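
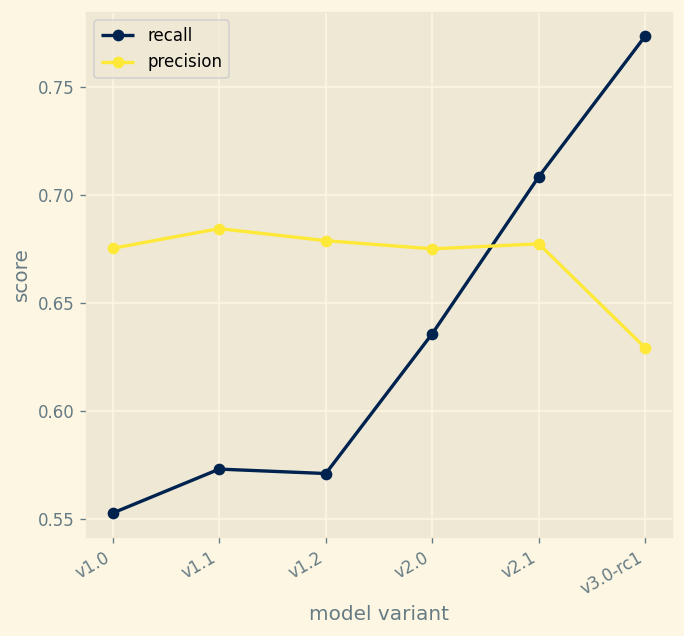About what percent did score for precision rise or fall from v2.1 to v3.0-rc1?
≈ -8.8%

v2.1 ≈ 0.68, v3.0-rc1 ≈ 0.62; (0.62 − 0.68) / 0.68 ≈ -8.8%.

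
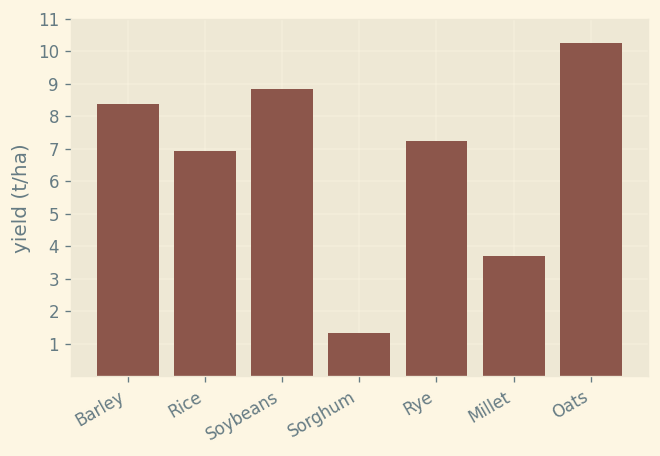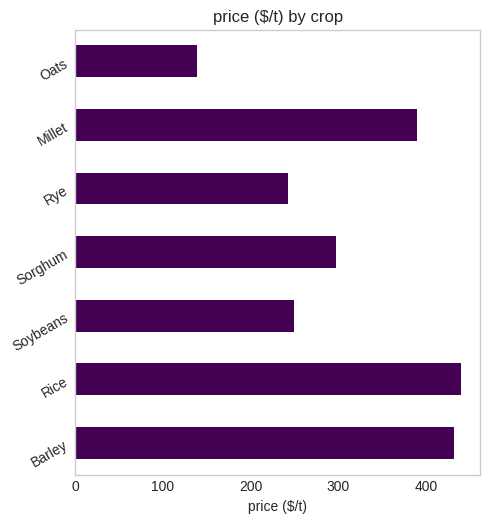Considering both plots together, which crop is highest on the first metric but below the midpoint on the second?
Chart 2 median price ($/t) ≈ 300; below-median crops: Soybeans, Rye, Oats. Among those, Oats has the highest yield (t/ha) (≈ 10).

Oats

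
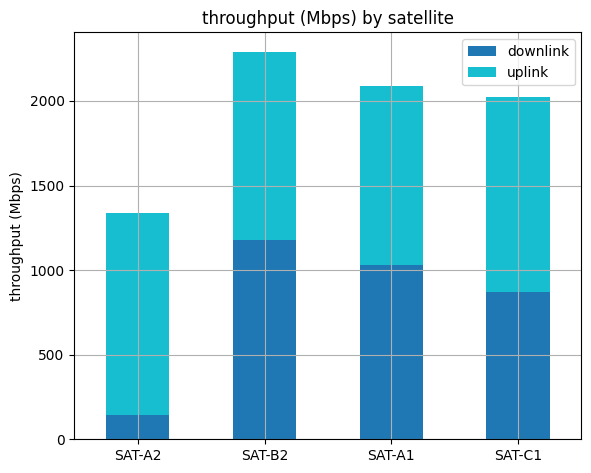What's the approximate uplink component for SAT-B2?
uplink top ≈ 2200, bottom ≈ 1200; segment ≈ 1000.

≈ 1000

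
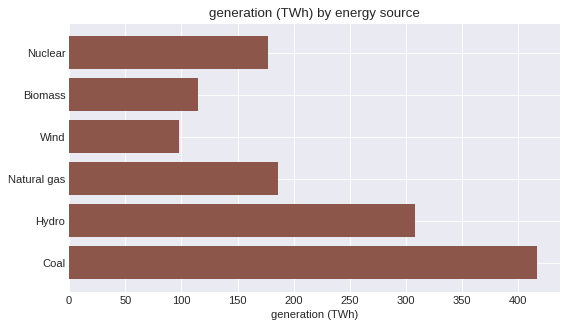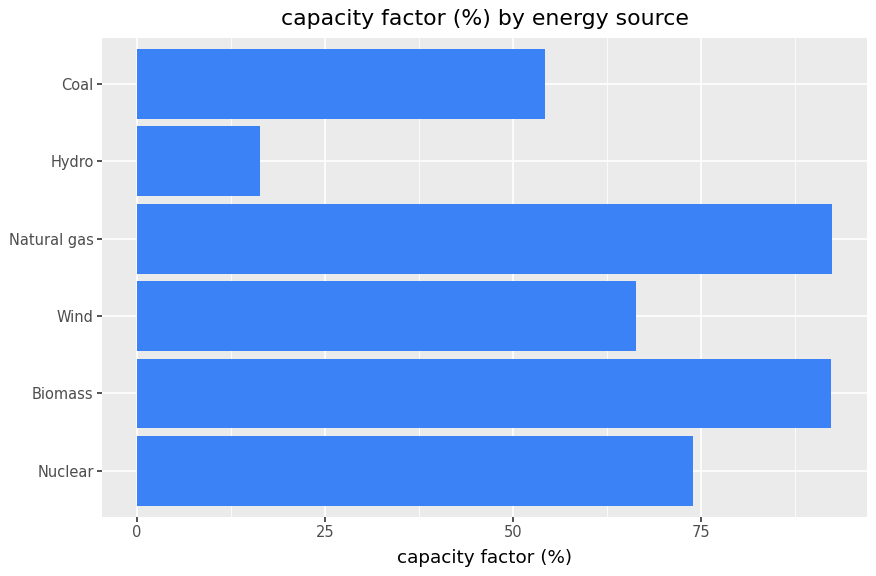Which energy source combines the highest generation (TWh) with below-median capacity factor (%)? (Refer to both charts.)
Coal

Chart 2 median capacity factor (%) ≈ 70; below-median energy sources: Wind, Hydro, Coal. Among those, Coal has the highest generation (TWh) (≈ 400).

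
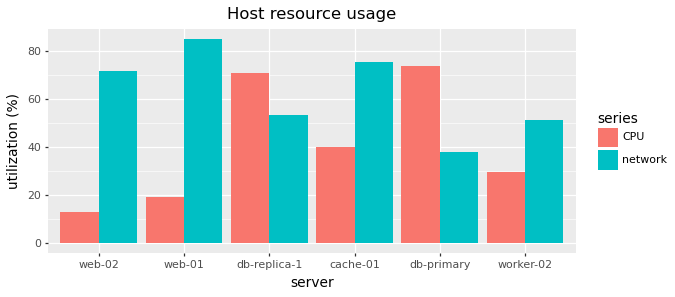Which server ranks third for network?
web-02

Top 4 for network: web-01 ≈ 90, cache-01 ≈ 80, web-02 ≈ 70, db-replica-1 ≈ 50.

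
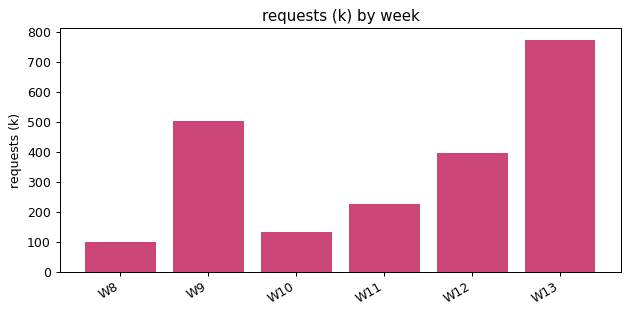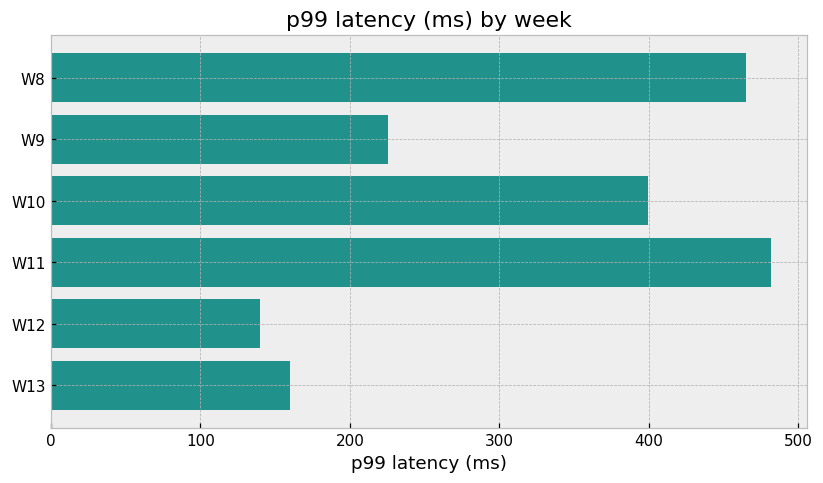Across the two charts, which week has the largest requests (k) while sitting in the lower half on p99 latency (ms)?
W13

Chart 2 median p99 latency (ms) ≈ 300; below-median weeks: W9, W12, W13. Among those, W13 has the highest requests (k) (≈ 800).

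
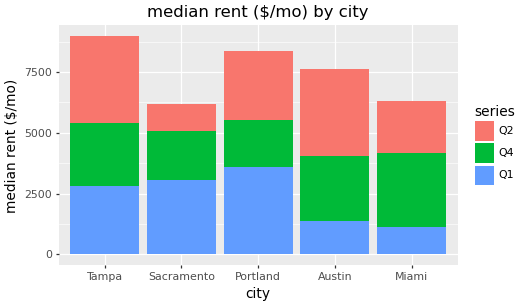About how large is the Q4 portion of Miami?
Q4 top ≈ 4000, bottom ≈ 1000; segment ≈ 3000.

≈ 3000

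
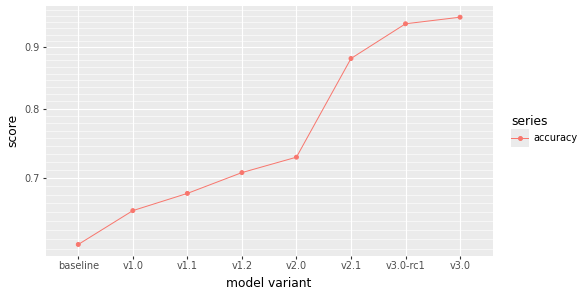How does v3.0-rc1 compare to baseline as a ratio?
≈ 1.58×

v3.0-rc1 ≈ 0.95, baseline ≈ 0.60; 0.95/0.60 ≈ 1.58.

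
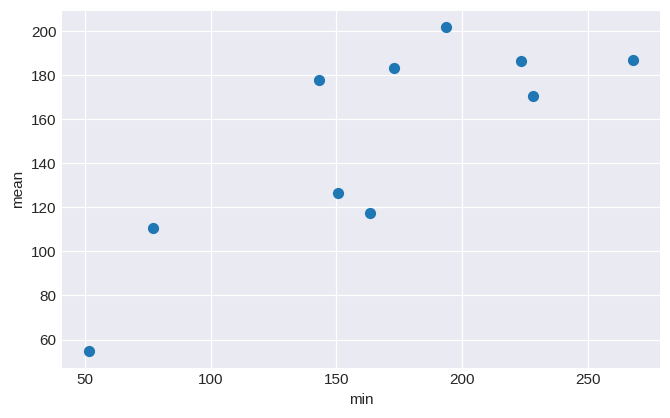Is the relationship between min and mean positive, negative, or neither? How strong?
positive, strong

Points are positively correlated; strong (|r| ≈ 0.8).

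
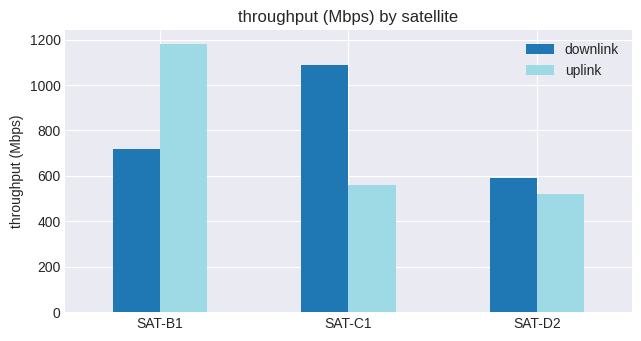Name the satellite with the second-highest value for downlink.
SAT-B1

Top 3 for downlink: SAT-C1 ≈ 1100, SAT-B1 ≈ 700, SAT-D2 ≈ 600.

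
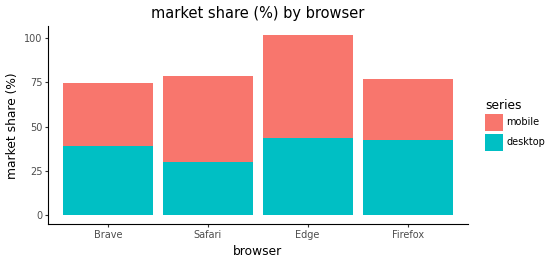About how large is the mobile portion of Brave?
≈ 30

mobile top ≈ 70, bottom ≈ 40; segment ≈ 30.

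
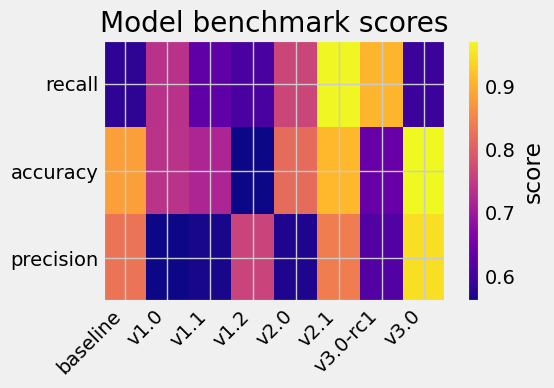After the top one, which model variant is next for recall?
Top 3 for recall: v2.1 ≈ 0.95, v3.0-rc1 ≈ 0.90, v2.0 ≈ 0.75.

v3.0-rc1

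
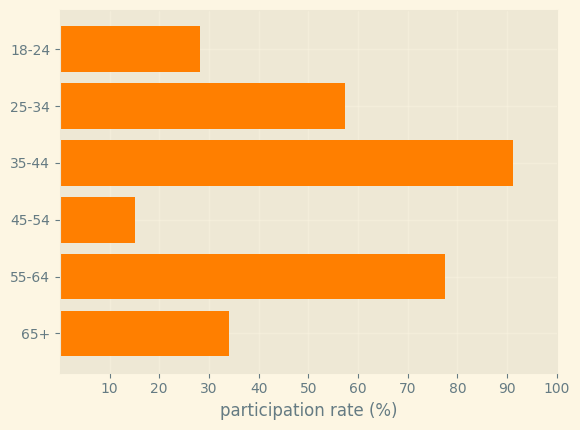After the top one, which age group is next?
55-64

Top 3: 35-44 ≈ 90, 55-64 ≈ 80, 25-34 ≈ 60.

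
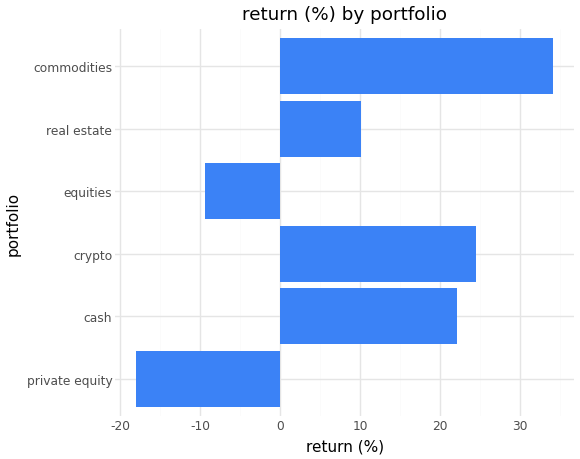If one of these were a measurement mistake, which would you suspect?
private equity ≈ -20; the rest sit between ≈ -10 and ≈ 35.

private equity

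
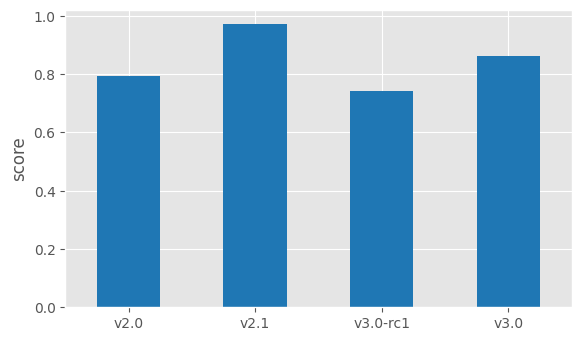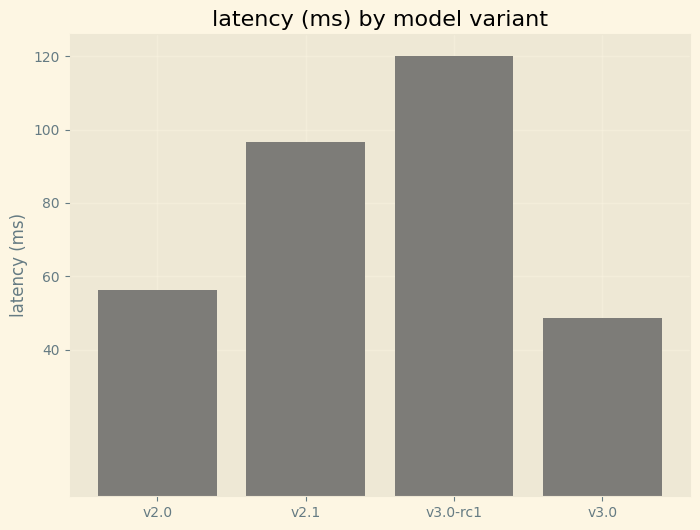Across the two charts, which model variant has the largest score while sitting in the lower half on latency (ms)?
Chart 2 median latency (ms) ≈ 80; below-median model variants: v2.0, v3.0. Among those, v3.0 has the highest score (≈ 0.9).

v3.0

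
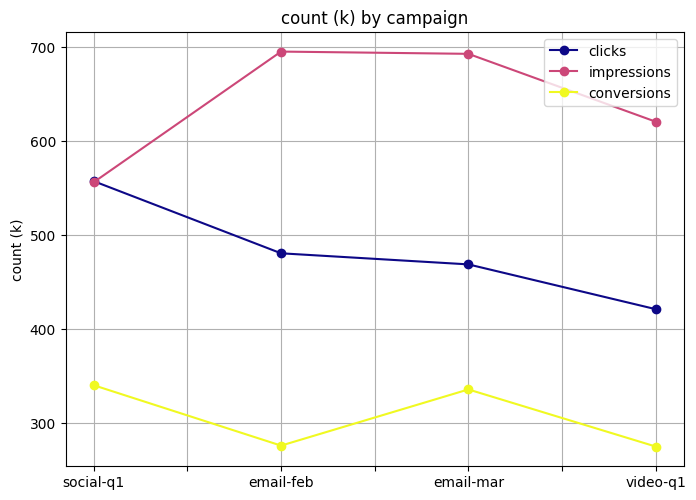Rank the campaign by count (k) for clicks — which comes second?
Top 3 for clicks: social-q1 ≈ 550, email-feb ≈ 500, email-mar ≈ 450.

email-feb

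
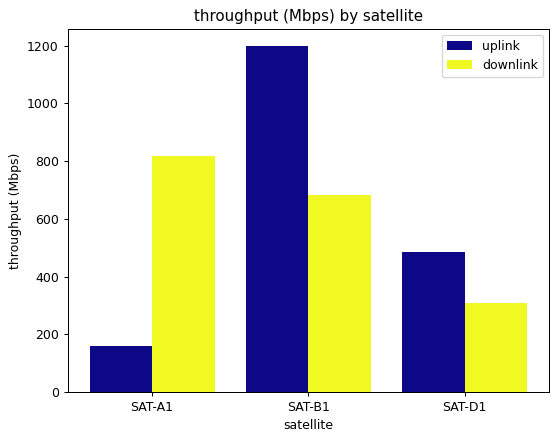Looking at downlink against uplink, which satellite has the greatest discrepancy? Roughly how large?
SAT-A1, ≈ 600 Mbps

SAT-A1: downlink ≈ 800, uplink ≈ 200 → gap ≈ 600. Next-largest (SAT-B1) is only ≈ 500.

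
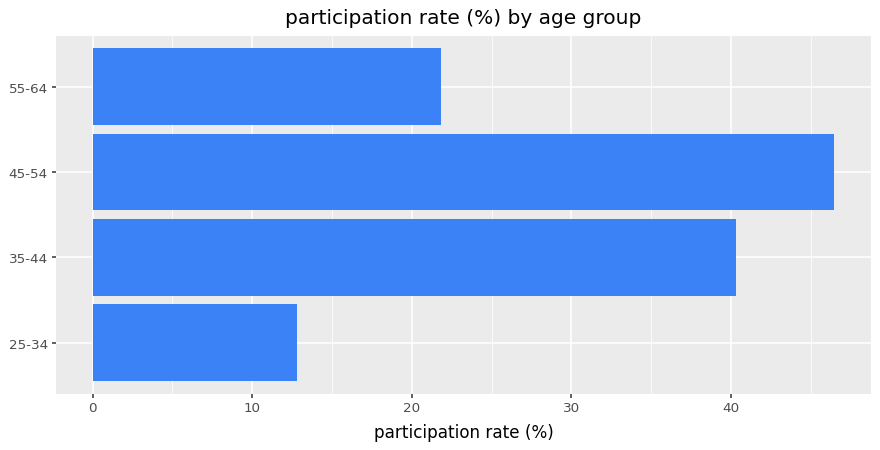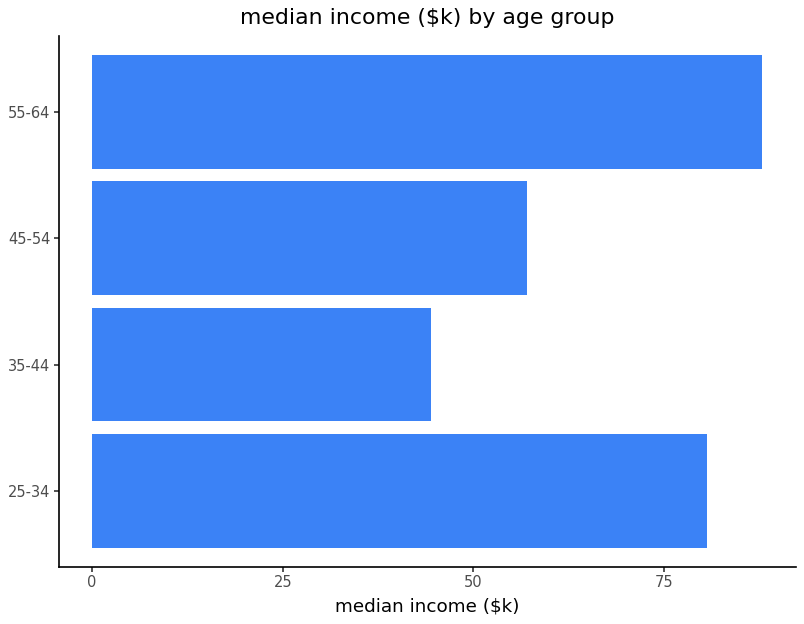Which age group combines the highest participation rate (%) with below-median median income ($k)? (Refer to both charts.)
45-54

Chart 2 median median income ($k) ≈ 70; below-median age groups: 35-44, 45-54. Among those, 45-54 has the highest participation rate (%) (≈ 45).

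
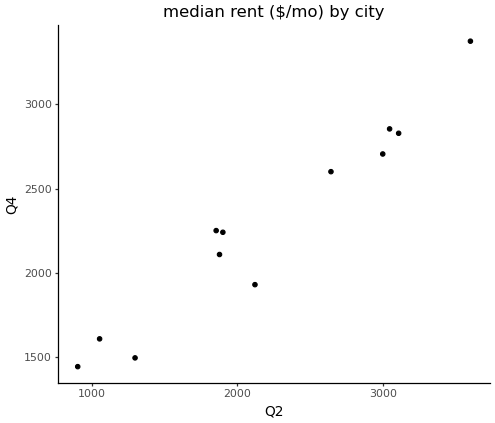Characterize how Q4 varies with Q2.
positive, strong

Points are positively correlated; strong (|r| ≈ 1.0).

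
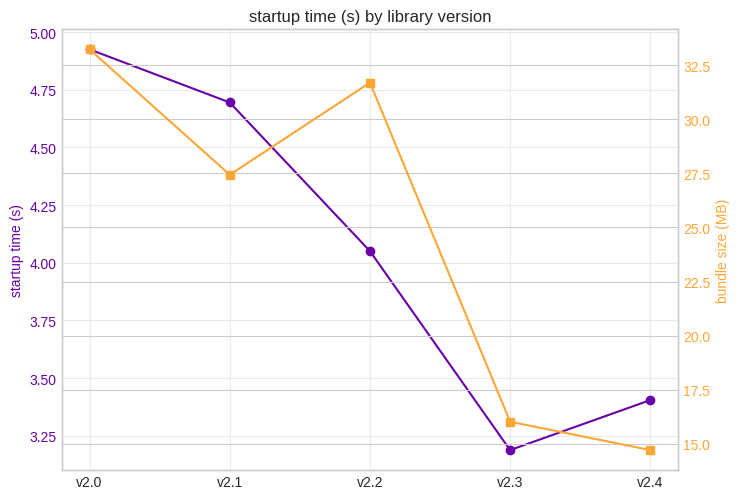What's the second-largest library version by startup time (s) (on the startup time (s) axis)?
Top 3 (on the startup time (s) axis): v2.0 ≈ 5.0, v2.1 ≈ 4.6, v2.2 ≈ 4.0.

v2.1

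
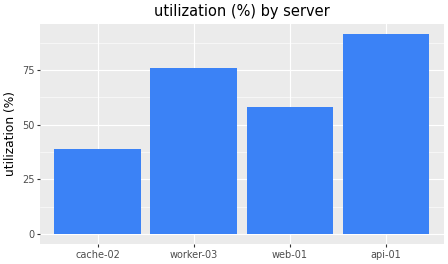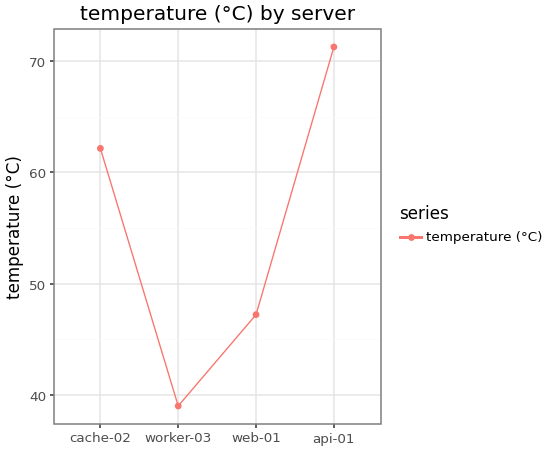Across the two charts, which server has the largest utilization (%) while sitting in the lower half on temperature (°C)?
worker-03

Chart 2 median temperature (°C) ≈ 50; below-median servers: worker-03, web-01. Among those, worker-03 has the highest utilization (%) (≈ 80).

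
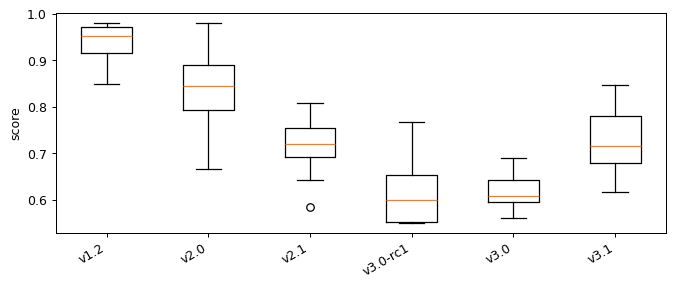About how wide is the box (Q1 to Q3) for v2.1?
Q3 ≈ 0.75, Q1 ≈ 0.70; IQR ≈ 0.05.

≈ 0.05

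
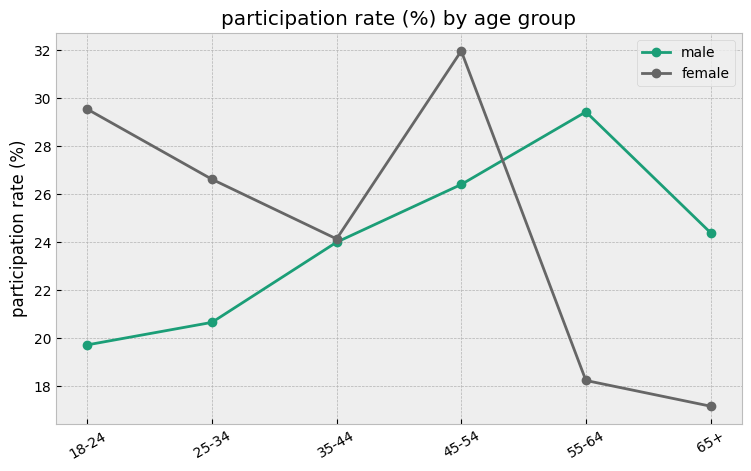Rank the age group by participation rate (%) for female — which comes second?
Top 3 for female: 45-54 ≈ 32, 18-24 ≈ 30, 25-34 ≈ 26.

18-24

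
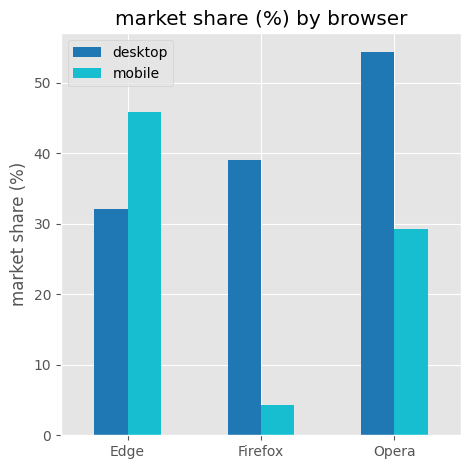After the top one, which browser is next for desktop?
Top 3 for desktop: Opera ≈ 55, Firefox ≈ 40, Edge ≈ 30.

Firefox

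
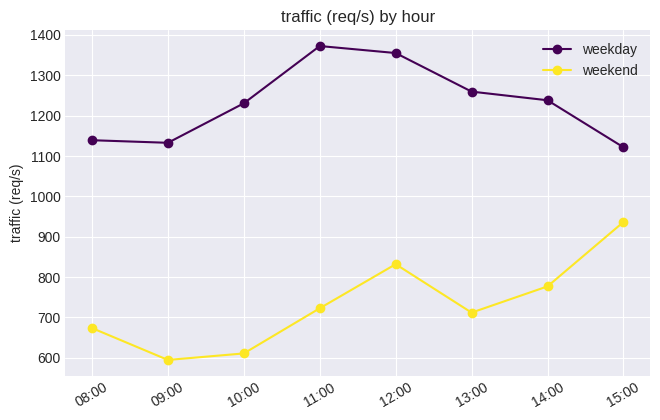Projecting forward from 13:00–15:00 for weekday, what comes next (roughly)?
Last three: 1300, 1200, 1100 → slope ≈ -100/step → next ≈ 1000.

≈ 1000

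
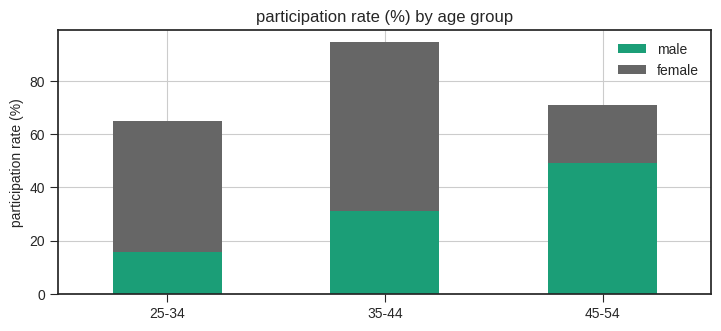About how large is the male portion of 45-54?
≈ 50

male top ≈ 50, bottom ≈ 0; segment ≈ 50.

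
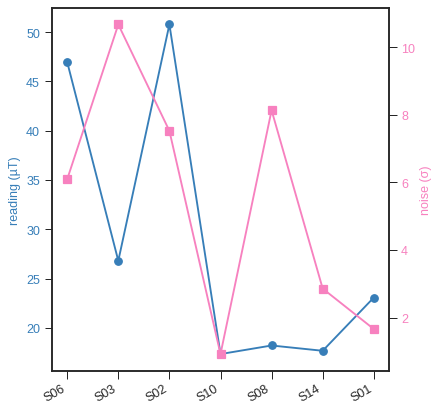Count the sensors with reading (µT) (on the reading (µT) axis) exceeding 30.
Above 30: S06, S02.

2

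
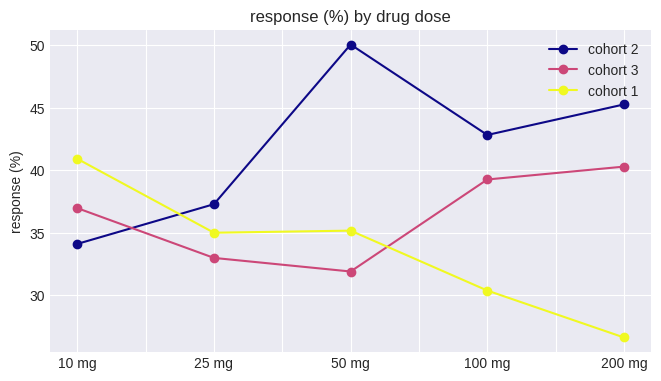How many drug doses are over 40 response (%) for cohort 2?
Above 40: 50 mg, 100 mg, 200 mg.

3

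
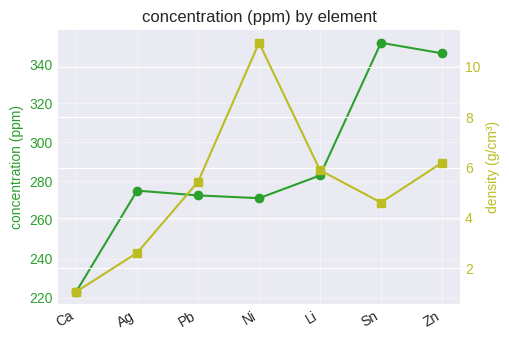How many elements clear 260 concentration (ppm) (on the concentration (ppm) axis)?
6

Above 260: Ag, Pb, Ni, Li, Sn, Zn.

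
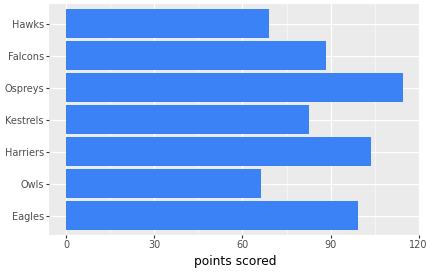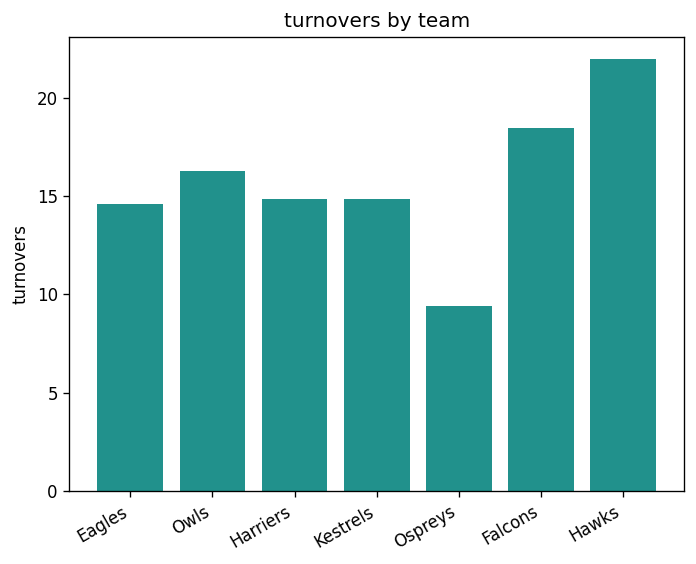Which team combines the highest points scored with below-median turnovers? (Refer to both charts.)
Chart 2 median turnovers ≈ 15; below-median teams: Eagles, Kestrels, Ospreys. Among those, Ospreys has the highest points scored (≈ 120).

Ospreys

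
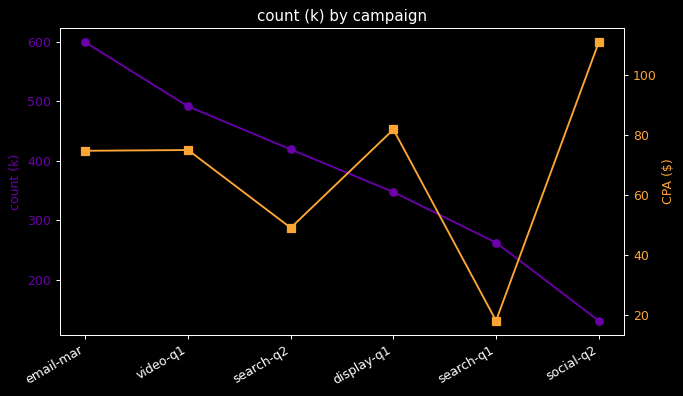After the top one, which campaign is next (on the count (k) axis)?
video-q1

Top 3 (on the count (k) axis): email-mar ≈ 600, video-q1 ≈ 500, search-q2 ≈ 400.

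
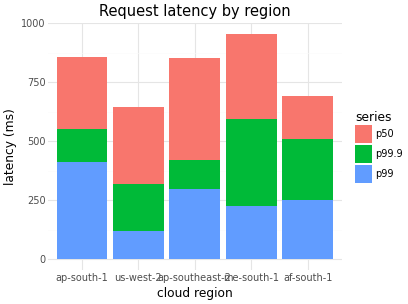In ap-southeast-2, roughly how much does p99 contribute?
p99 top ≈ 300, bottom ≈ 0; segment ≈ 300.

≈ 300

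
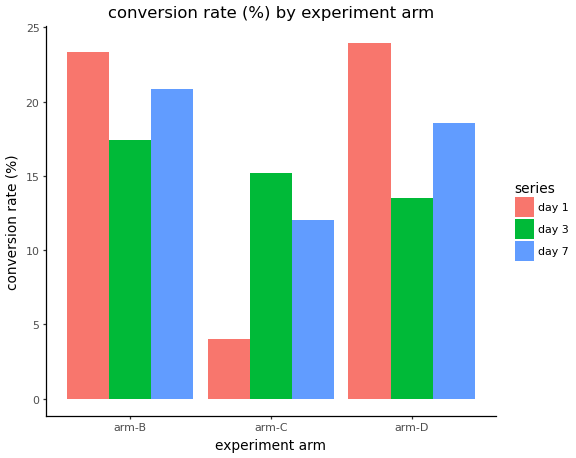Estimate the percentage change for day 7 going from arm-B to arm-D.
arm-B ≈ 20, arm-D ≈ 18; (18 − 20) / 20 ≈ -10%.

≈ -10%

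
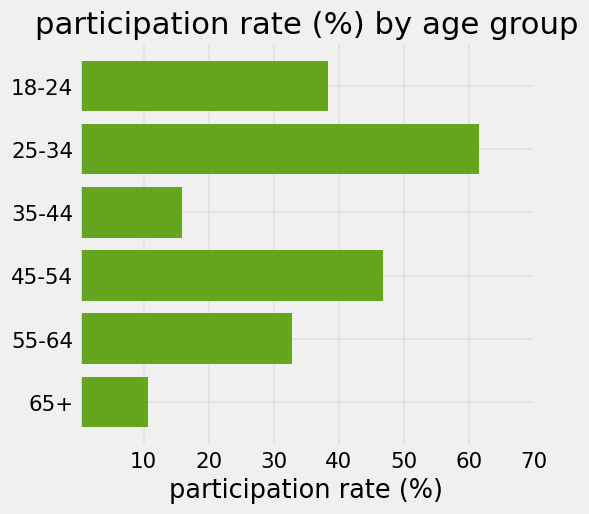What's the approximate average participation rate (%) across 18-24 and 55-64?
(40 + 30) / 2 ≈ 35.

≈ 35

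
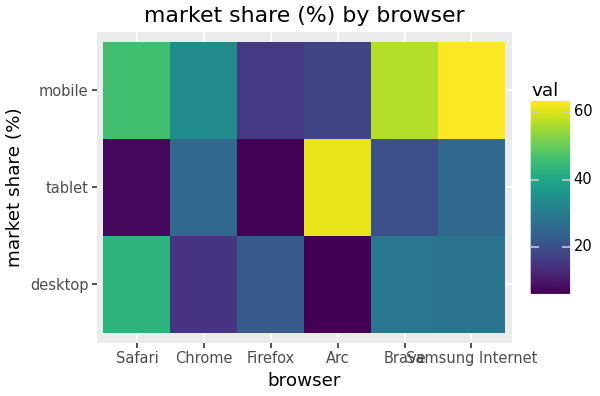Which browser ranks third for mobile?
Safari

Top 4 for mobile: Samsung Internet ≈ 65, Brave ≈ 55, Safari ≈ 45, Chrome ≈ 35.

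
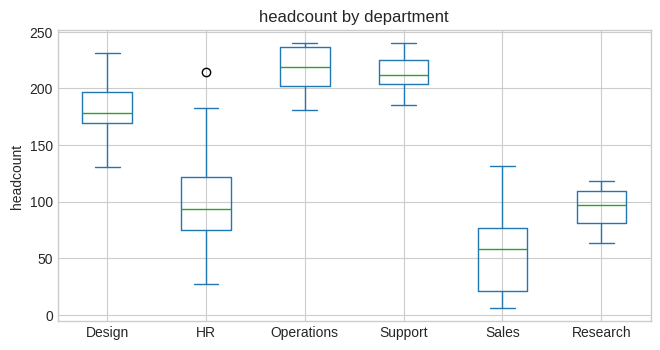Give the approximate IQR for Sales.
≈ 60

Q3 ≈ 80, Q1 ≈ 20; IQR ≈ 60.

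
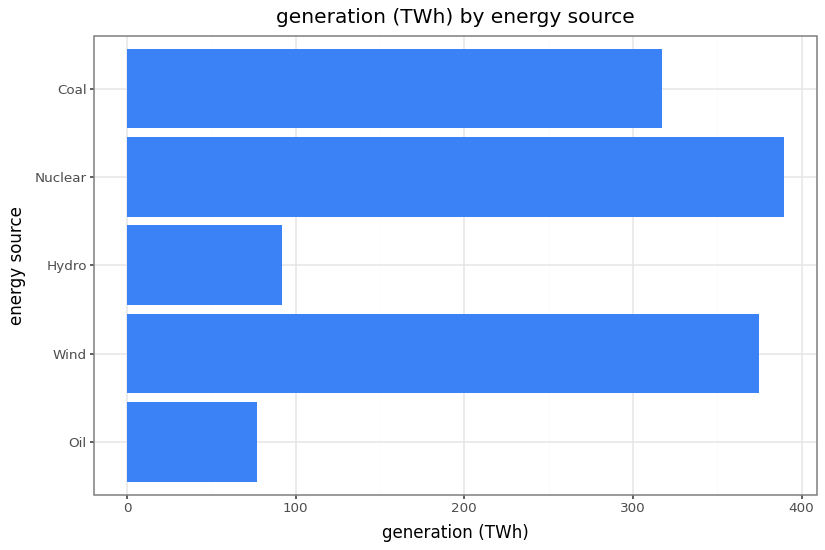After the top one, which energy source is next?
Wind

Top 3: Nuclear ≈ 400, Wind ≈ 350, Coal ≈ 300.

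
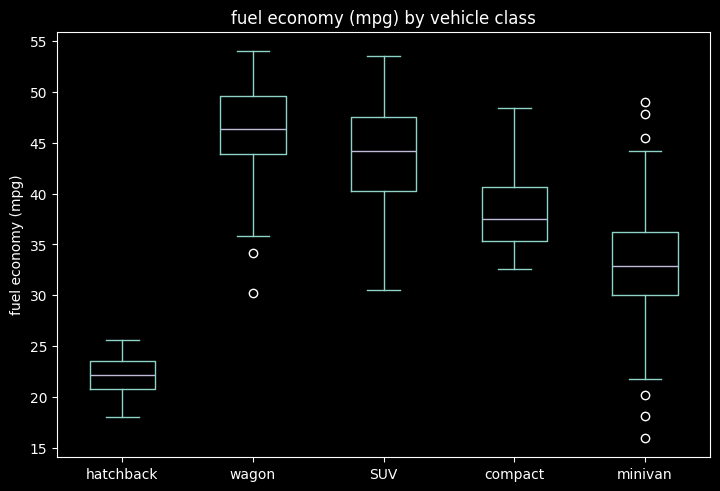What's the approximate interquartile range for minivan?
Q3 ≈ 36, Q1 ≈ 30; IQR ≈ 6.

≈ 6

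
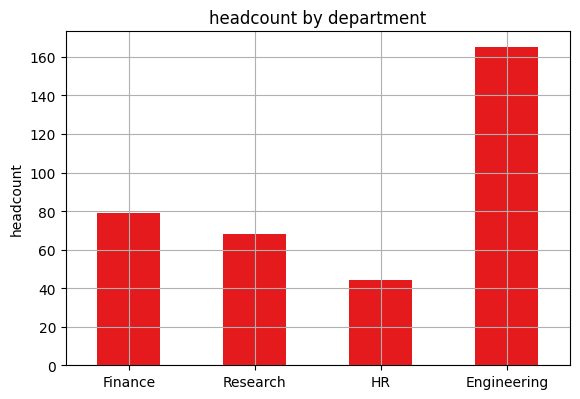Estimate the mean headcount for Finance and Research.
≈ 70

(80 + 60) / 2 ≈ 70.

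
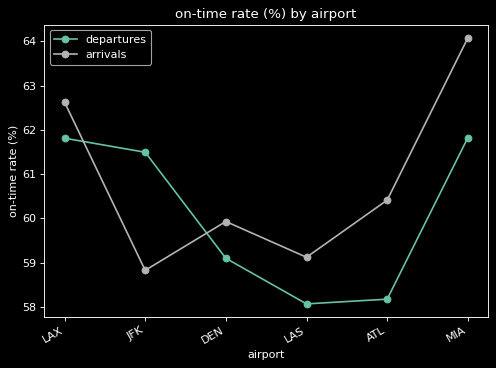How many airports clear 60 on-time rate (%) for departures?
Above 60: LAX, JFK, MIA.

3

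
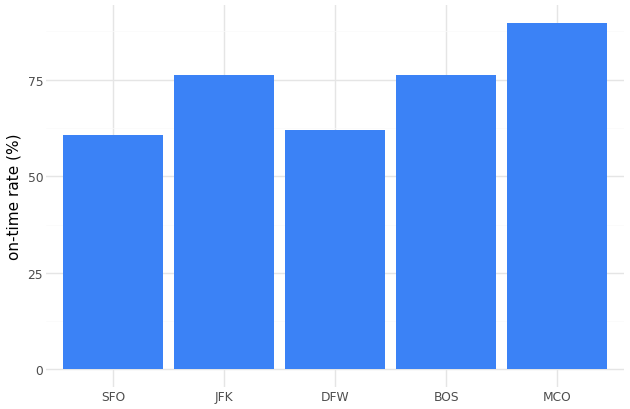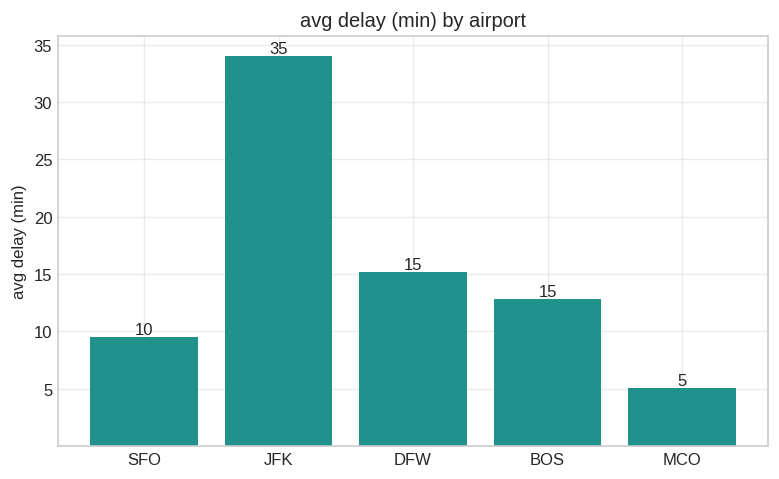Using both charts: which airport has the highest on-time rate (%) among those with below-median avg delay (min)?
MCO

Chart 2 median avg delay (min) ≈ 15; below-median airports: SFO, MCO. Among those, MCO has the highest on-time rate (%) (≈ 90).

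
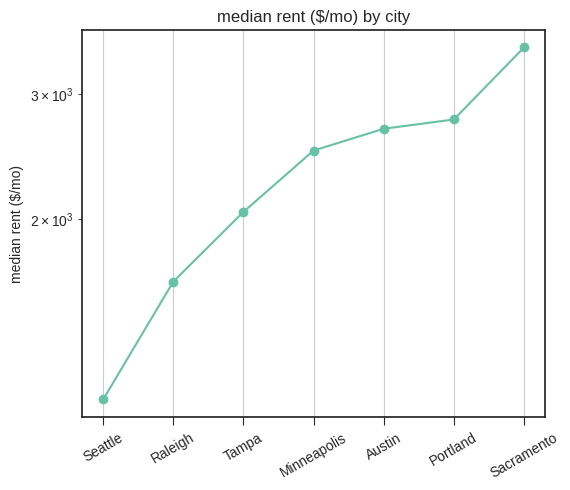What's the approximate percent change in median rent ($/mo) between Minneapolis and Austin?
Minneapolis ≈ 2400, Austin ≈ 2600; (2600 − 2400) / 2400 ≈ +8.3%.

≈ +8.3%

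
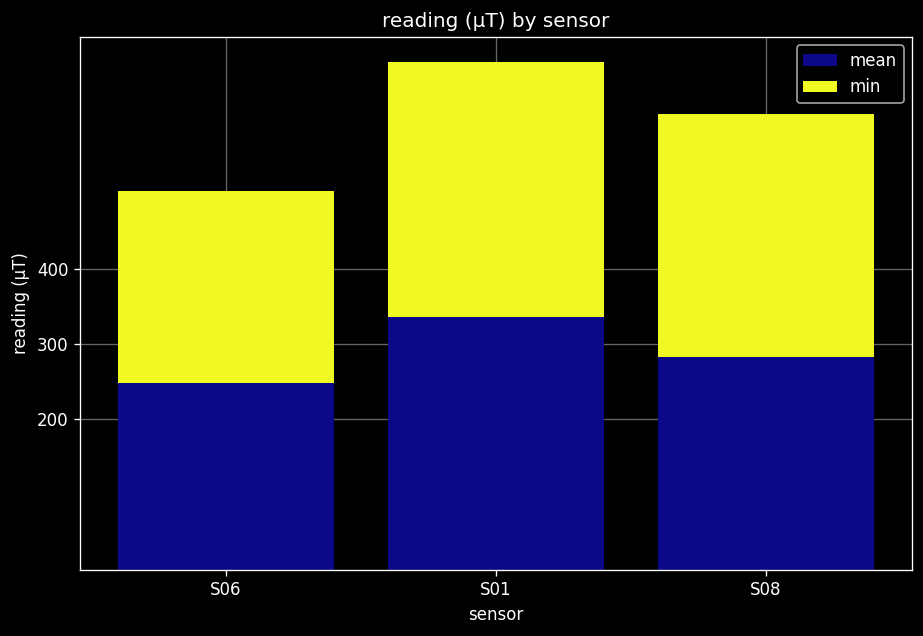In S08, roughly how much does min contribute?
≈ 300

min top ≈ 600, bottom ≈ 300; segment ≈ 300.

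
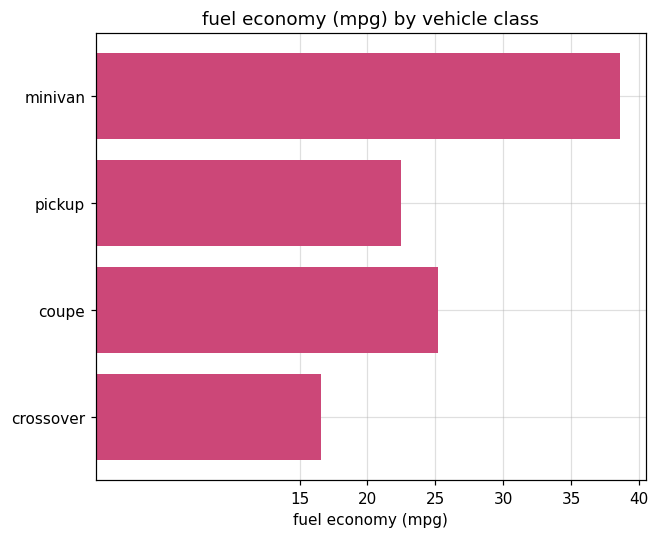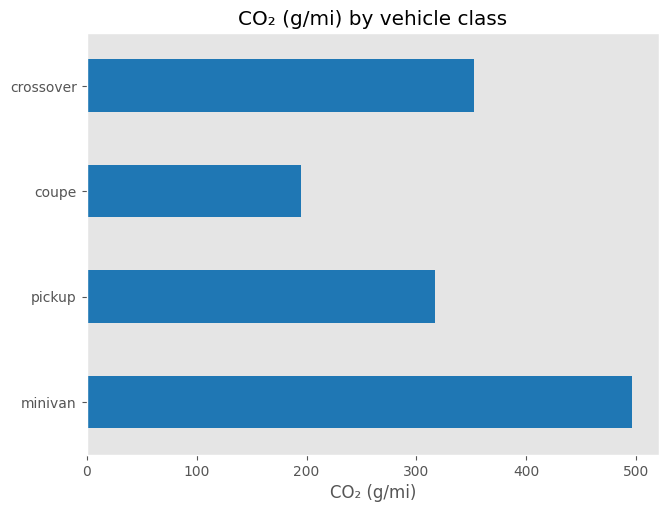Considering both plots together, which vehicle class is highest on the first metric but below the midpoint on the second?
coupe

Chart 2 median CO₂ (g/mi) ≈ 350; below-median vehicle classes: pickup, coupe. Among those, coupe has the highest fuel economy (mpg) (≈ 25).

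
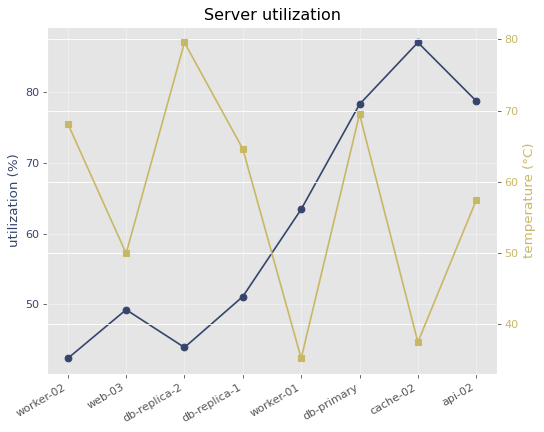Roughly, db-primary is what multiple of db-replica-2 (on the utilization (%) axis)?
≈ 1.78×

db-primary ≈ 80, db-replica-2 ≈ 45; 80/45 ≈ 1.78.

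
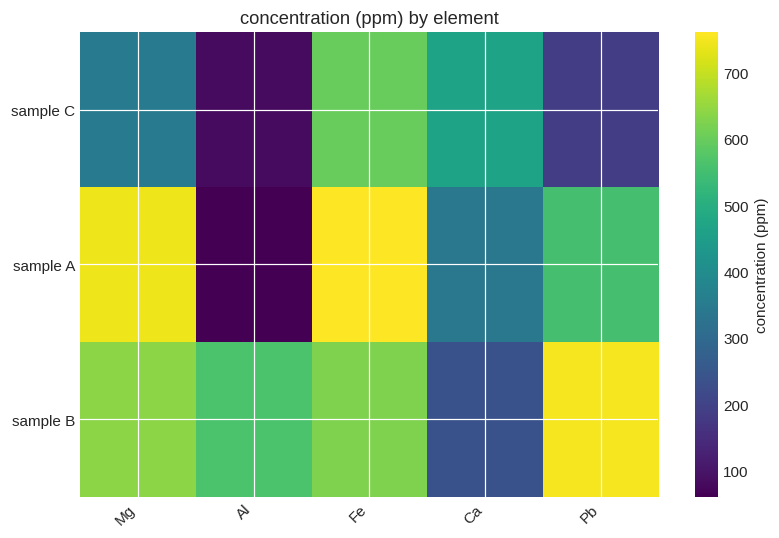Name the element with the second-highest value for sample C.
Top 3 for sample C: Fe ≈ 600, Ca ≈ 500, Mg ≈ 300.

Ca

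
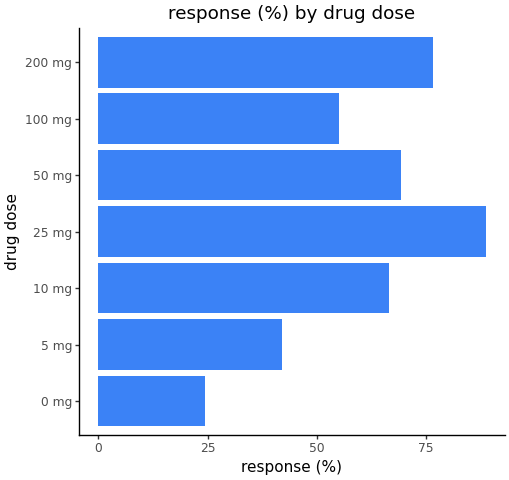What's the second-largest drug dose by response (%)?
Top 3: 25 mg ≈ 90, 200 mg ≈ 80, 50 mg ≈ 70.

200 mg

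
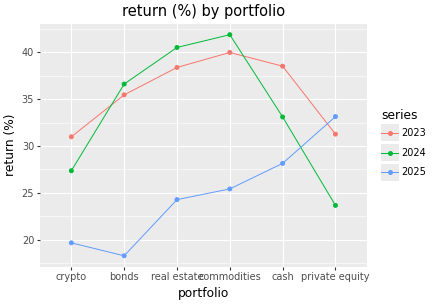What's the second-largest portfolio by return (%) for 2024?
real estate

Top 3 for 2024: commodities ≈ 42, real estate ≈ 40, bonds ≈ 36.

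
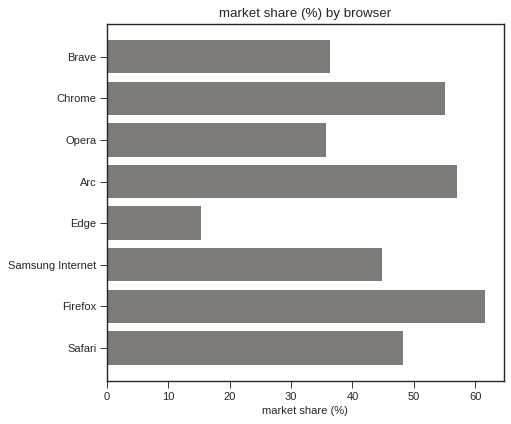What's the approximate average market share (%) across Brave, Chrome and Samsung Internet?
(40 + 60 + 40) / 3 ≈ 47.

≈ 47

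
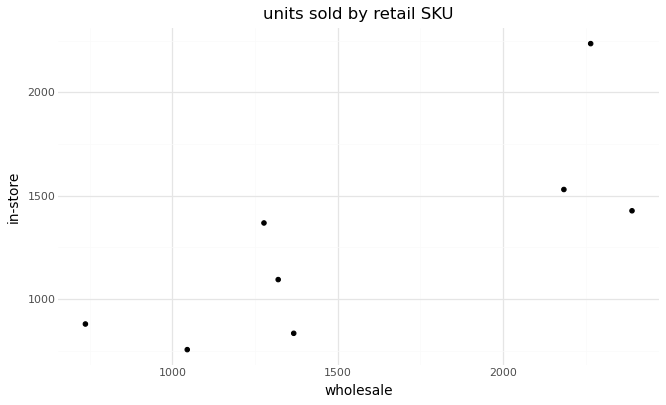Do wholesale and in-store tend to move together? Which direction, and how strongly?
Points are positively correlated; strong (|r| ≈ 0.8).

positive, strong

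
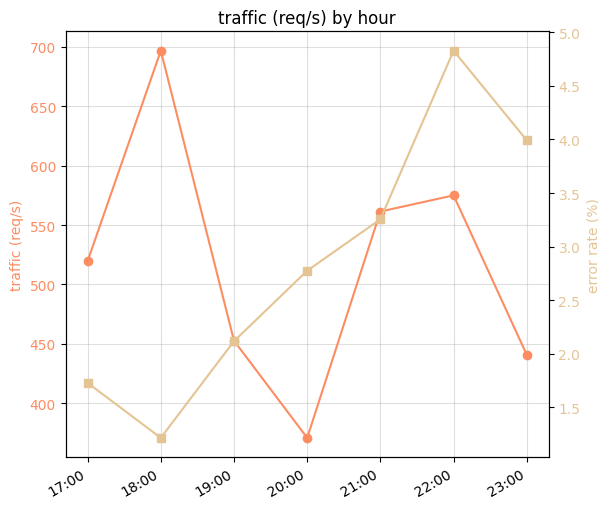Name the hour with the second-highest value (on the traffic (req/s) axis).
22:00

Top 3 (on the traffic (req/s) axis): 18:00 ≈ 700, 22:00 ≈ 600, 21:00 ≈ 550.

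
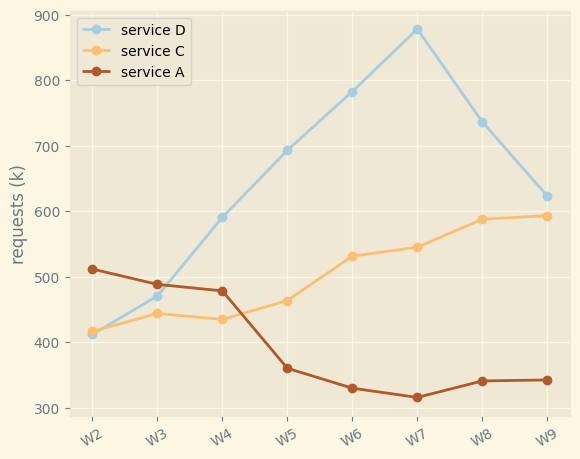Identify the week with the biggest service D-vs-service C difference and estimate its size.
W7, ≈ 350 k

W7: service D ≈ 900, service C ≈ 550 → gap ≈ 350. Next-largest (W6) is only ≈ 250.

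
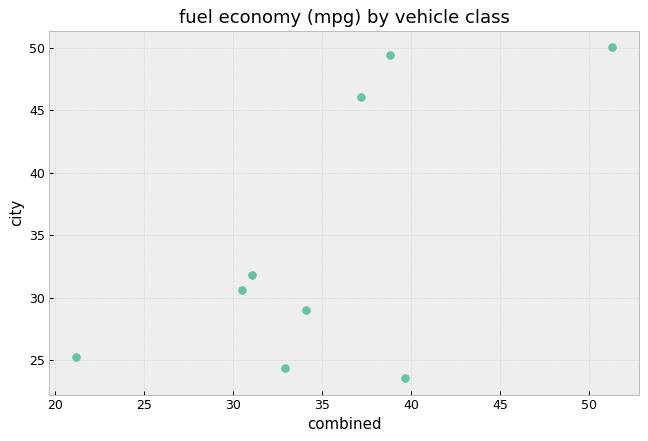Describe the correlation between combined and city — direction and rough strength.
Points are positively correlated; moderate (|r| ≈ 0.6).

positive, moderate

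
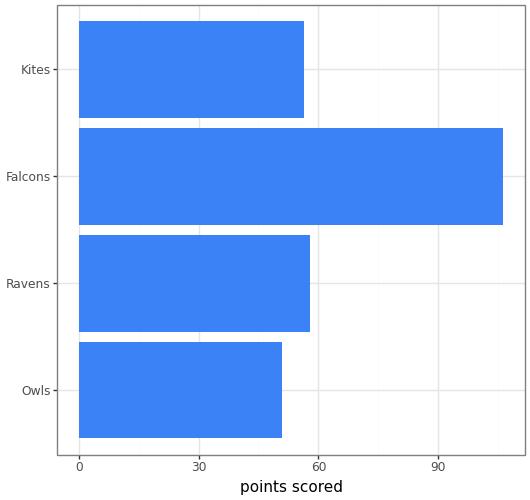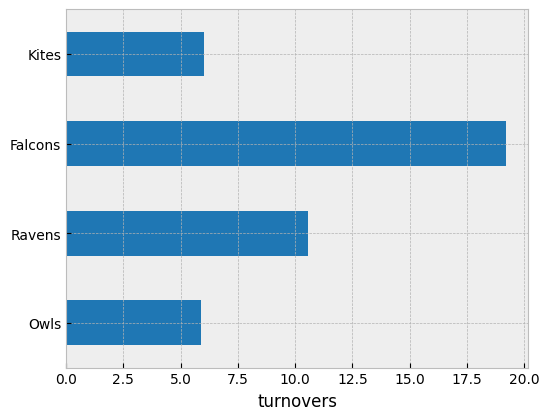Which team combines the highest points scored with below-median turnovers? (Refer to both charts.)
Kites

Chart 2 median turnovers ≈ 8; below-median teams: Owls, Kites. Among those, Kites has the highest points scored (≈ 60).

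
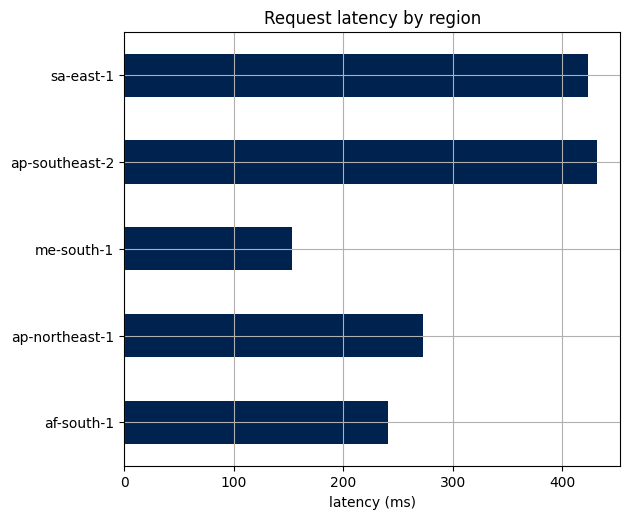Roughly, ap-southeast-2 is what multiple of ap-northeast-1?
ap-southeast-2 ≈ 450, ap-northeast-1 ≈ 250; 450/250 ≈ 1.8.

≈ 1.8×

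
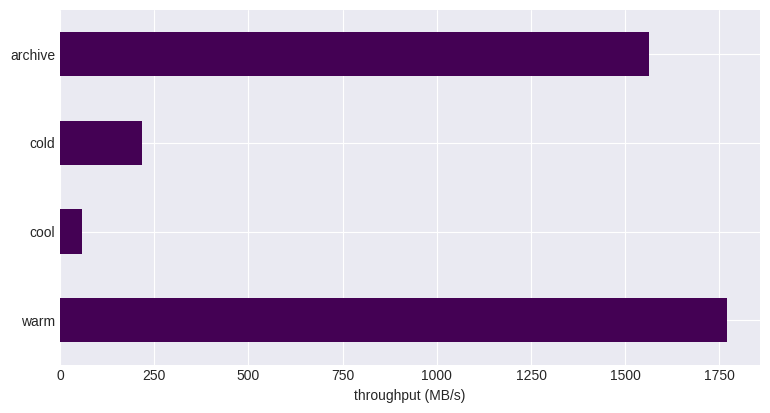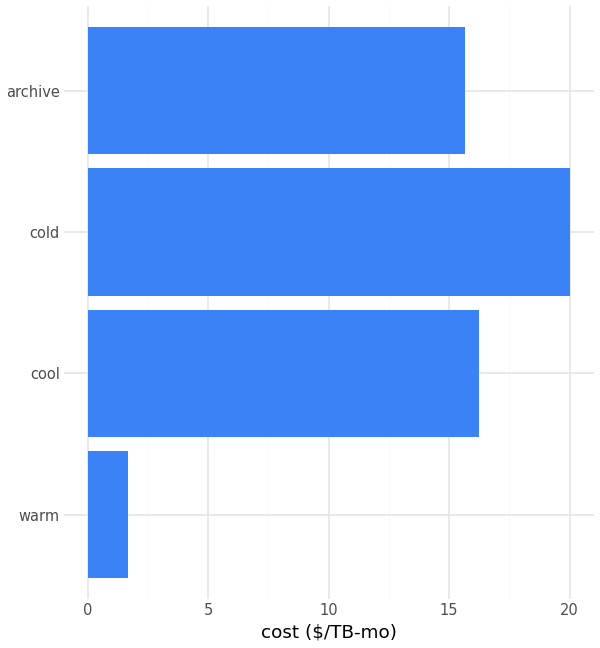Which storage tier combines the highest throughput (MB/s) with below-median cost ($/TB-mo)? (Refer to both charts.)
Chart 2 median cost ($/TB-mo) ≈ 16; below-median storage tiers: warm, archive. Among those, warm has the highest throughput (MB/s) (≈ 1800).

warm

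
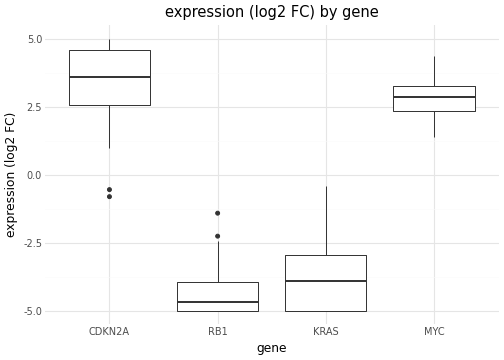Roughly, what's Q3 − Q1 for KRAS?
≈ 2

Q3 ≈ -3, Q1 ≈ -5; IQR ≈ 2.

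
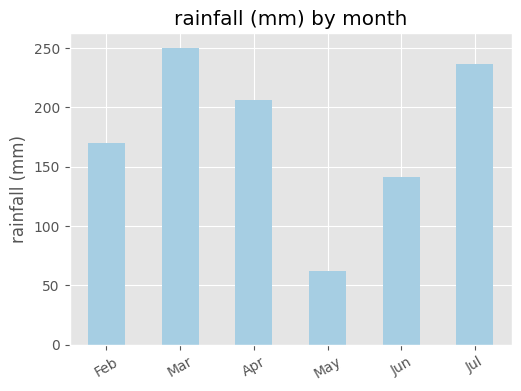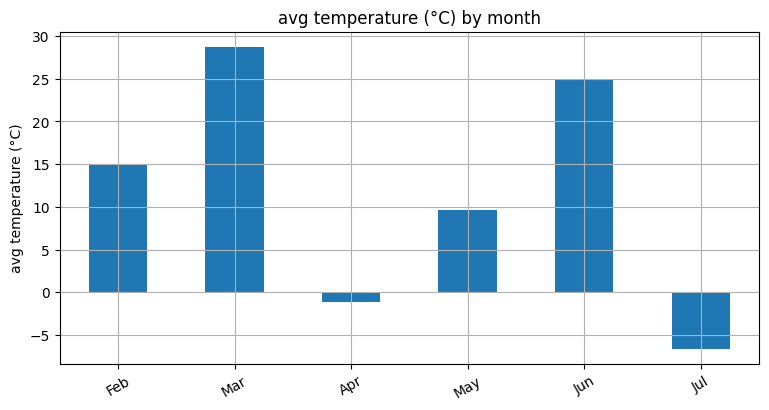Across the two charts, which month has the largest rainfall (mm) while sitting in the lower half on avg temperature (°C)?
Jul

Chart 2 median avg temperature (°C) ≈ 10; below-median months: Apr, May, Jul. Among those, Jul has the highest rainfall (mm) (≈ 225).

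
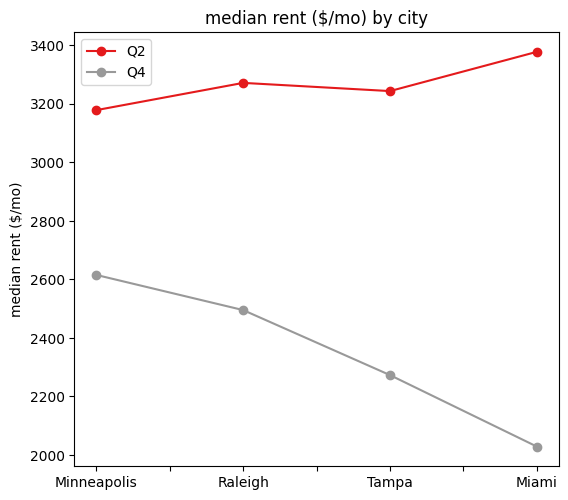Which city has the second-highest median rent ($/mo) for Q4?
Raleigh

Top 3 for Q4: Minneapolis ≈ 2600, Raleigh ≈ 2400, Tampa ≈ 2200.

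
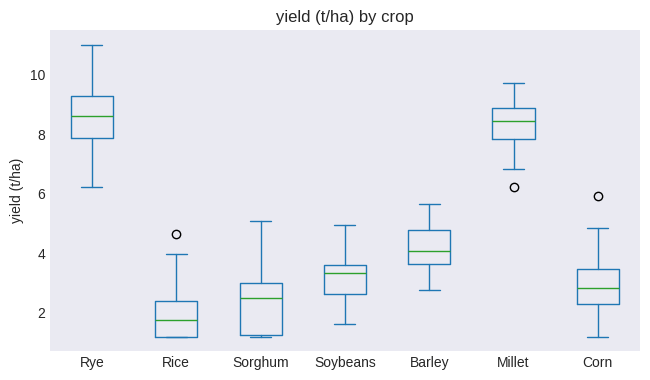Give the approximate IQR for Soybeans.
Q3 ≈ 4, Q1 ≈ 3; IQR ≈ 1.

≈ 1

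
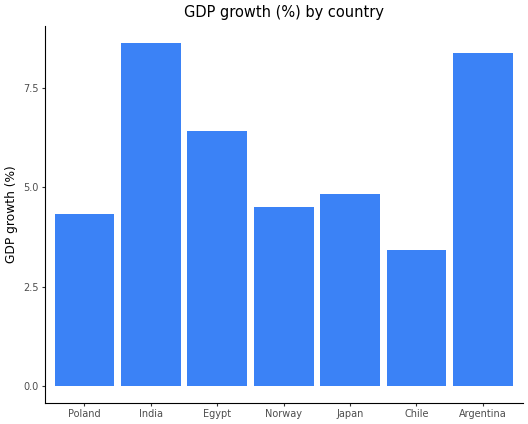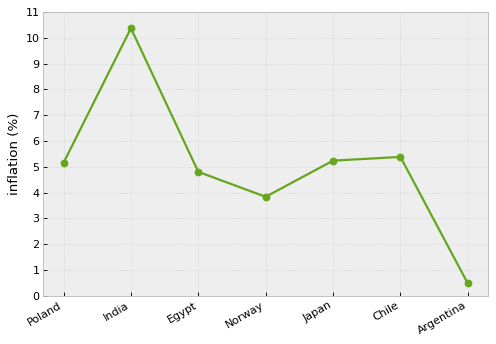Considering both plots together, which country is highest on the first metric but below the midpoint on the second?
Chart 2 median inflation (%) ≈ 5; below-median countries: Egypt, Norway, Argentina. Among those, Argentina has the highest GDP growth (%) (≈ 8).

Argentina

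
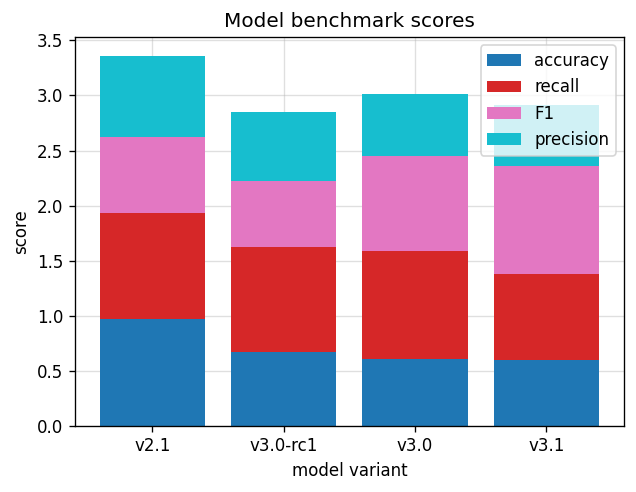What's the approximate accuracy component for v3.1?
accuracy top ≈ 0.5, bottom ≈ 0.0; segment ≈ 0.5.

≈ 0.5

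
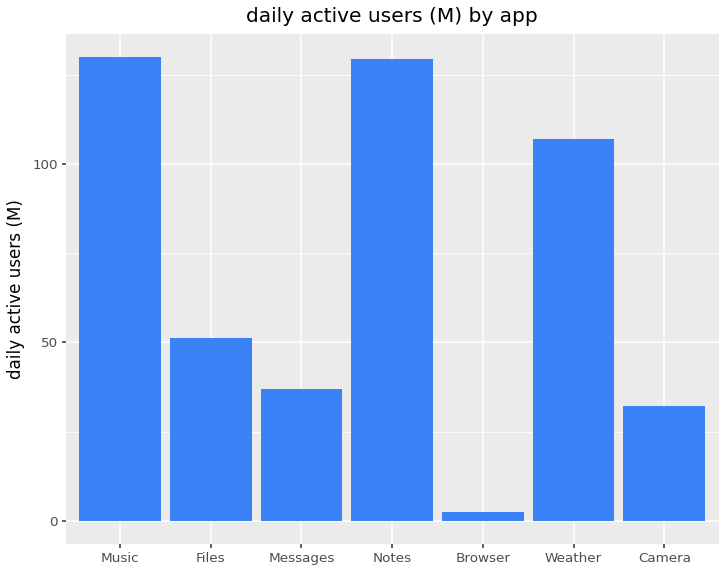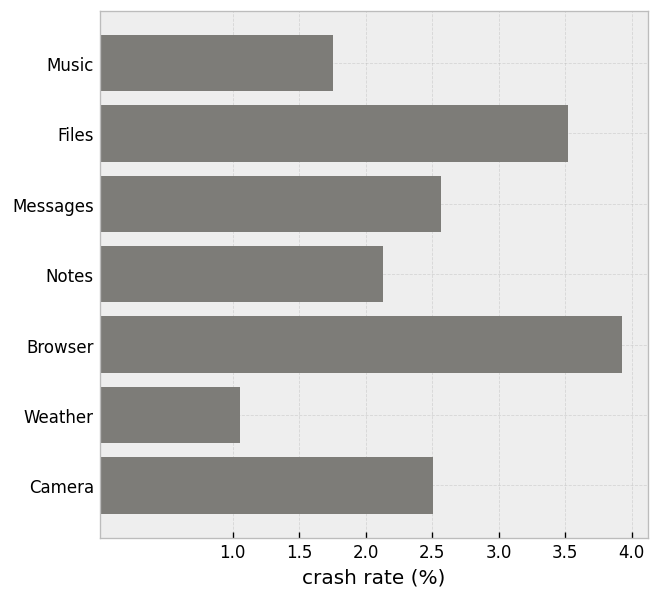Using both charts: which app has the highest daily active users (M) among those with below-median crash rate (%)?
Chart 2 median crash rate (%) ≈ 2.5; below-median apps: Music, Notes, Weather. Among those, Music has the highest daily active users (M) (≈ 140).

Music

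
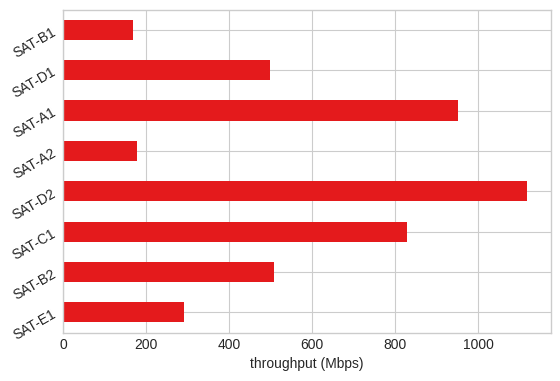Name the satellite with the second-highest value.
SAT-A1

Top 3: SAT-D2 ≈ 1100, SAT-A1 ≈ 1000, SAT-C1 ≈ 800.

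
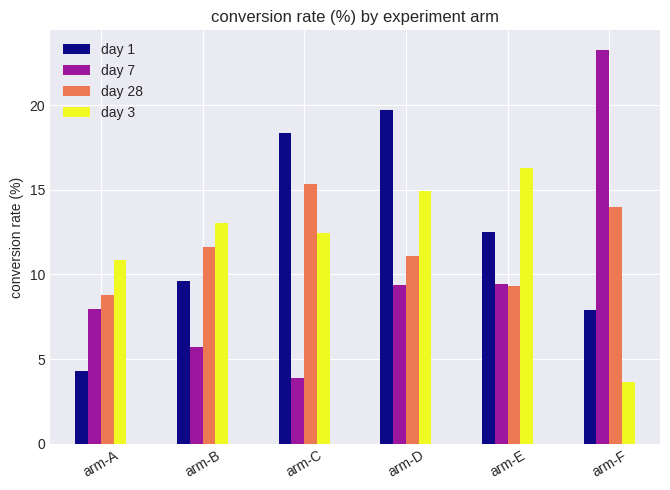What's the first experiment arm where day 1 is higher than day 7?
arm-A: day 1 ≈ 4 vs day 7 ≈ 8 (not yet); arm-B: day 1 ≈ 10 vs day 7 ≈ 6 (first crossover).

arm-B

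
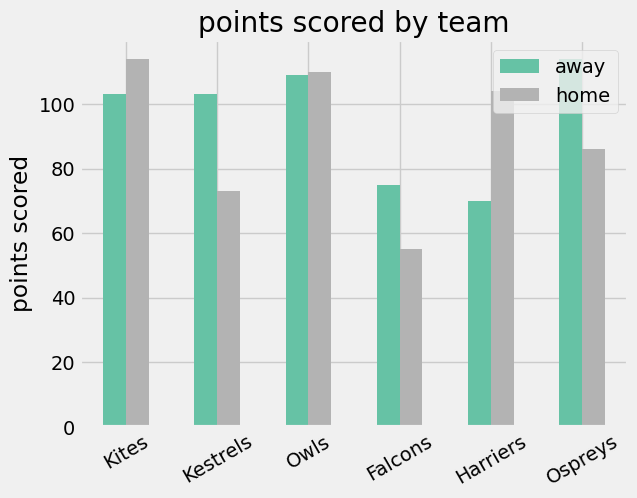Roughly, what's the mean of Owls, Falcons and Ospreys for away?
(110 + 80 + 110) / 3 ≈ 100.

≈ 100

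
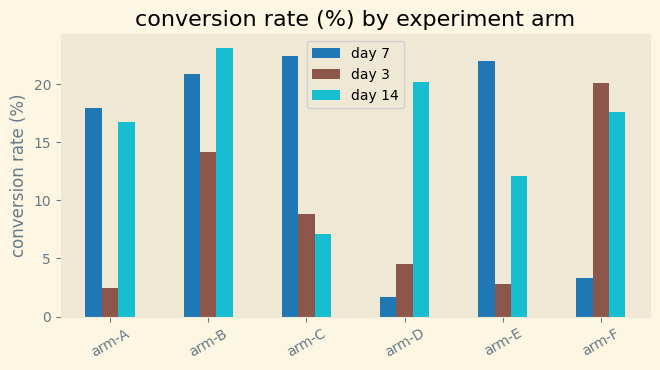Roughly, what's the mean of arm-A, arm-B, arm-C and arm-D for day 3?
≈ 7

(2 + 14 + 8 + 4) / 4 ≈ 7.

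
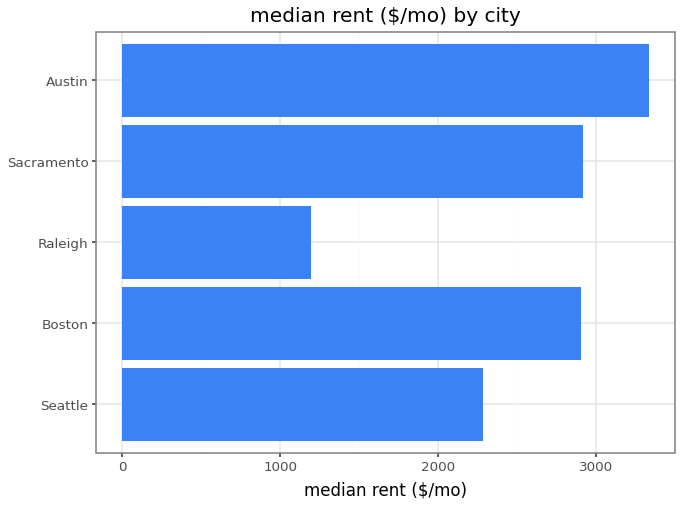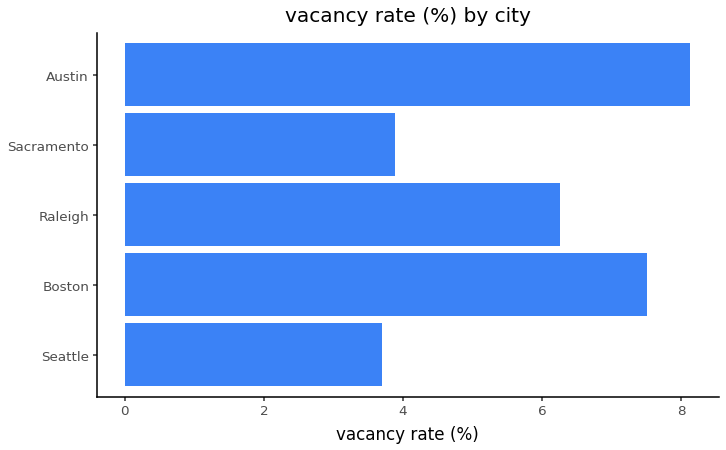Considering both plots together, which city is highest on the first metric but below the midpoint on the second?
Chart 2 median vacancy rate (%) ≈ 6; below-median cities: Seattle, Sacramento. Among those, Sacramento has the highest median rent ($/mo) (≈ 3000).

Sacramento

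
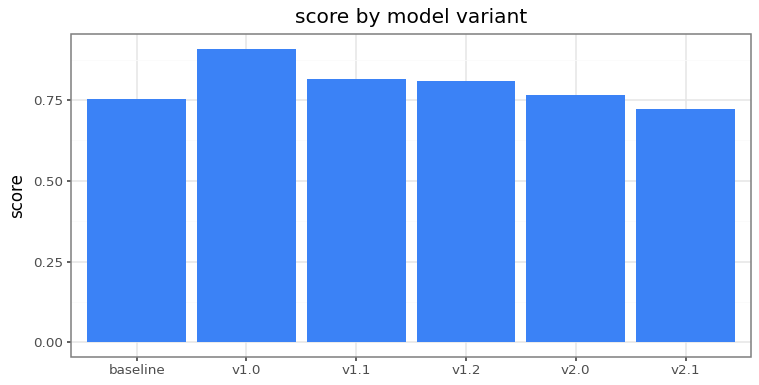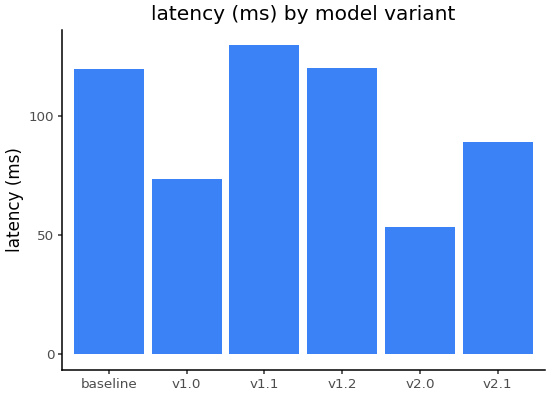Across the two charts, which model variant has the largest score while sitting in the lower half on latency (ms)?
Chart 2 median latency (ms) ≈ 100; below-median model variants: v1.0, v2.0, v2.1. Among those, v1.0 has the highest score (≈ 0.9).

v1.0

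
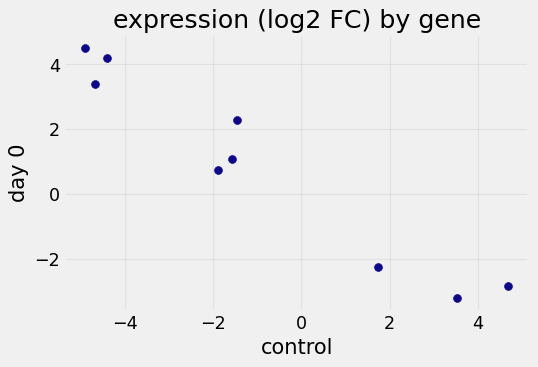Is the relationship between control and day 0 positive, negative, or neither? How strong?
negative, strong

Points are negatively correlated; strong (|r| ≈ 1.0).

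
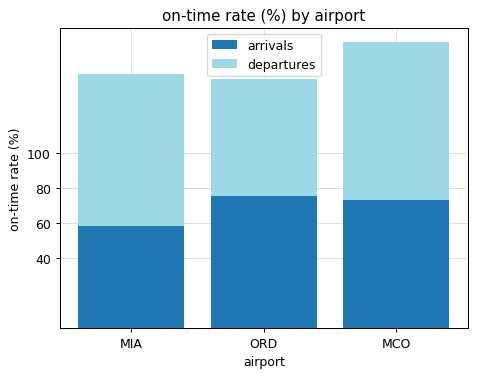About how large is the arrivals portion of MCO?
≈ 80

arrivals top ≈ 80, bottom ≈ 0; segment ≈ 80.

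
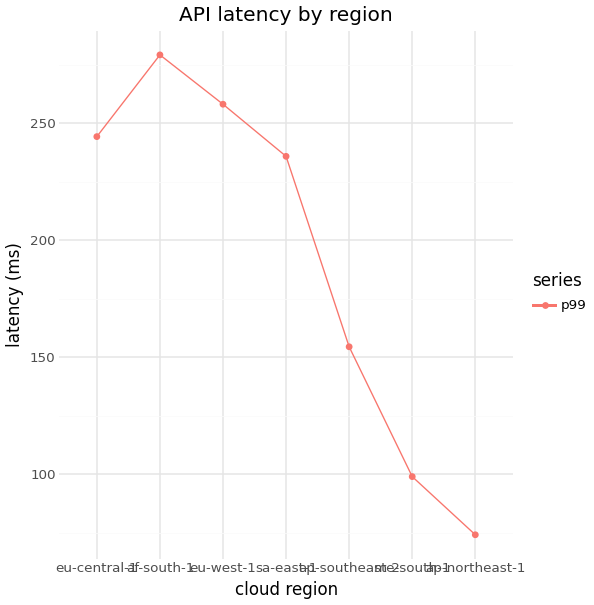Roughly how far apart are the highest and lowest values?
≈ 200

Max af-south-1 ≈ 280, min ap-northeast-1 ≈ 80; range ≈ 200.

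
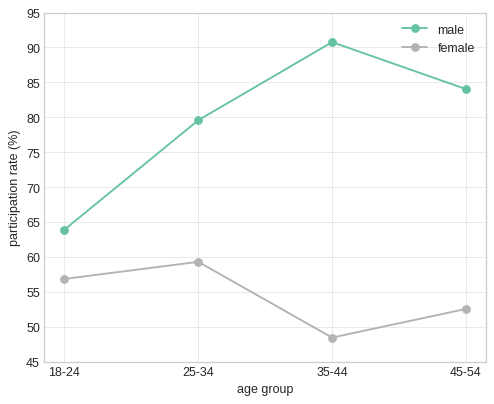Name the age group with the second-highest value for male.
Top 3 for male: 35-44 ≈ 90, 45-54 ≈ 85, 25-34 ≈ 80.

45-54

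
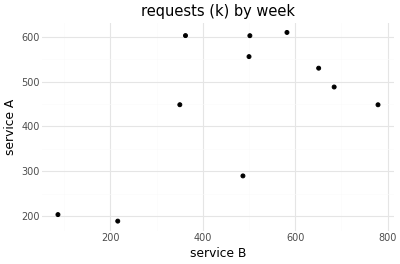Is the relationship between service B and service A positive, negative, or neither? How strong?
Points are positively correlated; moderate (|r| ≈ 0.6).

positive, moderate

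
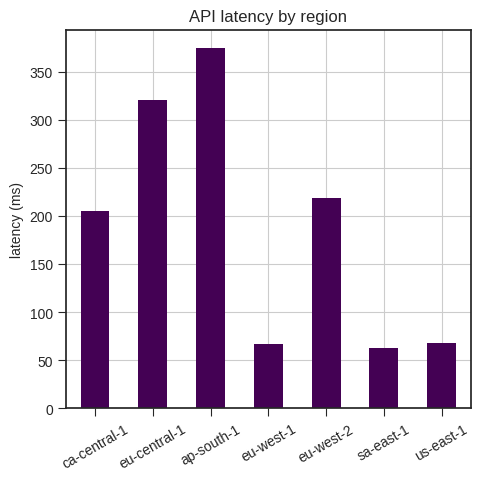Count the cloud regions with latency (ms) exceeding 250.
2

Above 250: eu-central-1, ap-south-1.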